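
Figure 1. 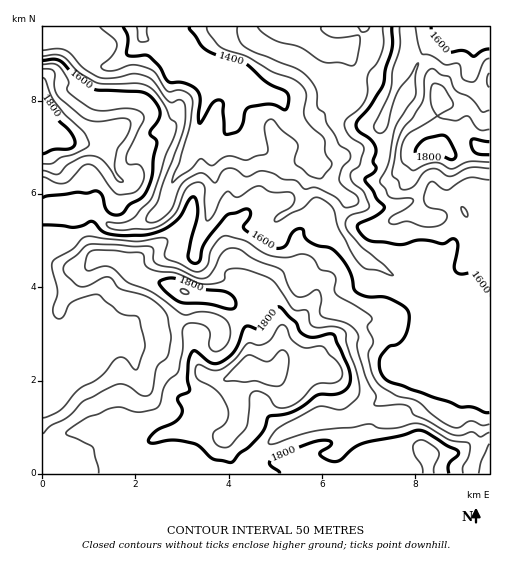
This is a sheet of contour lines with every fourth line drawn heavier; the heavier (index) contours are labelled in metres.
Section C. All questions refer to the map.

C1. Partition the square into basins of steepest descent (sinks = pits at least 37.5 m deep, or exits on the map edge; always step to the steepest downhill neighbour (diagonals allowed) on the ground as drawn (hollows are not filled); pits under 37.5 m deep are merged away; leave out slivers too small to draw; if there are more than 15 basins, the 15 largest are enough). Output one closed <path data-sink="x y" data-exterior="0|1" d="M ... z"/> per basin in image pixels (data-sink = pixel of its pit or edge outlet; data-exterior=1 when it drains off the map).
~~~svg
<path data-sink="142 27" data-exterior="1" d="M244 26l-202 1 0 446 447 1 1-325-15-2-15 7-9 0-12-8 1-14-2-19 2-14-7-16-1-12-4-7-6-5-12-5-4 2-13 36-20-9-15 3-26-3-32-23-45-16-8-8z"/><path data-sink="489 27" data-exterior="1" d="M489 26l-82 1 0 26 18 8 7 10 1 12 7 16-2 14 2 19-1 14 12 8 9 0 15-7 15 1z"/><path data-sink="281 27" data-exterior="1" d="M407 26l-161 0-1 4 5 9 5 5 45 16 32 23 10 0 5 3 26-3 20 9 15-41z"/>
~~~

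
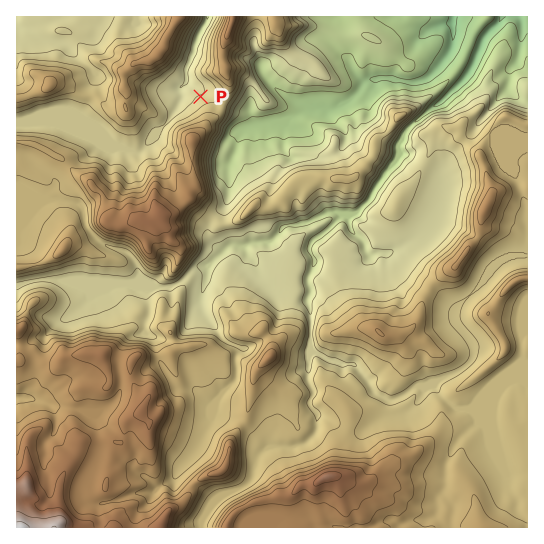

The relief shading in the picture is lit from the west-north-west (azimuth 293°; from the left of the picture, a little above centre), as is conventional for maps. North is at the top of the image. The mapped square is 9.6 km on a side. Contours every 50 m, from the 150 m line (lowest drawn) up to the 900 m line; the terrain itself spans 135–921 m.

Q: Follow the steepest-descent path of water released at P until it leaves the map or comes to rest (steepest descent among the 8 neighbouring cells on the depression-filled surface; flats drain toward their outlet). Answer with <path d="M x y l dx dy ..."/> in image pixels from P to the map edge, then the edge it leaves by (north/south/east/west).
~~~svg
<path d="M201 97l0-2-15-14 0-12 4-7 1-7 3-4 0-5 4-8 0-3 4-8 3-2 2-6 0-2"/>
exit: north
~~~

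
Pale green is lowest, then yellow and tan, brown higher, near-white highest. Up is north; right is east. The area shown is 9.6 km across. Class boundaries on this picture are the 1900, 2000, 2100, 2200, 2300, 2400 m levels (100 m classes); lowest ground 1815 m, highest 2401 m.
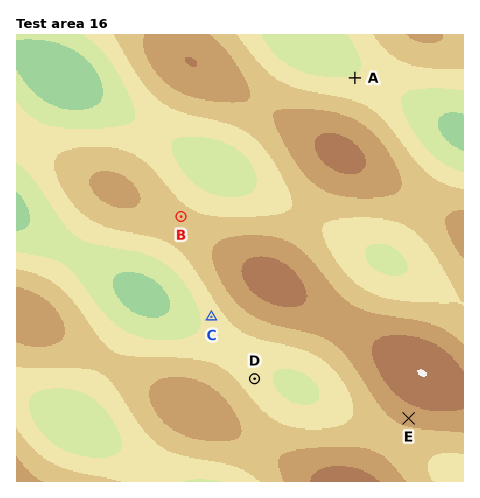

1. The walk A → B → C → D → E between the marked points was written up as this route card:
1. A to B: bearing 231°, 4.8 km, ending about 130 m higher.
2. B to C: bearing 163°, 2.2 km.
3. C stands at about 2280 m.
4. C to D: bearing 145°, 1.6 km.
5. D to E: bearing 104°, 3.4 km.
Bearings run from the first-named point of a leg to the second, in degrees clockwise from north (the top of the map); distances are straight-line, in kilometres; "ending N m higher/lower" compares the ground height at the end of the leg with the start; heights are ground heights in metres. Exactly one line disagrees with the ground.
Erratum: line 3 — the height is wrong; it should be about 2040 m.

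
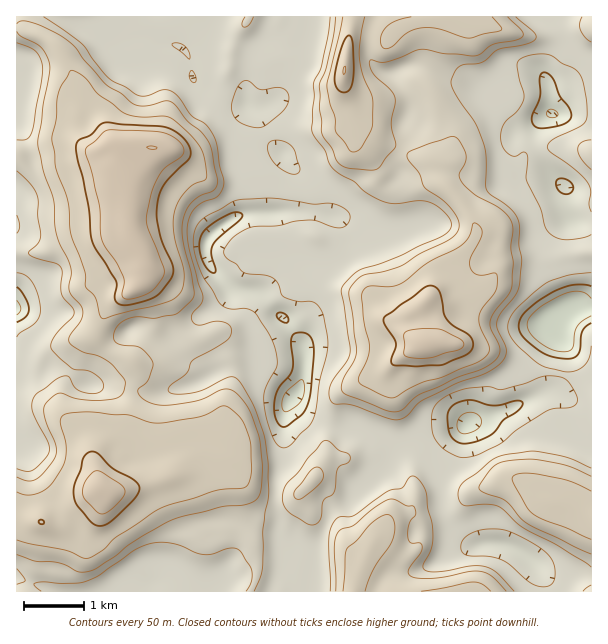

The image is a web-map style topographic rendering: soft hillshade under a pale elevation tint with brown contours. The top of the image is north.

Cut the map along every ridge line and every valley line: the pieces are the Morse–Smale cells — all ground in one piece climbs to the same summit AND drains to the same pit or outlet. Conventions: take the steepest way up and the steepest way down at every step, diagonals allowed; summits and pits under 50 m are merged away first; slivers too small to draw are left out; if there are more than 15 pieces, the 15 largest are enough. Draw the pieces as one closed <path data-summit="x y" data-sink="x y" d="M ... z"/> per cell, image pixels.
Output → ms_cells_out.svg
<path data-summit="152 147" data-sink="294 396" d="M309 16l-286 0-1 7 5 8 21 9 12 11 14 26 5 9 0 45 5 12 6 7 9 1 12-6 56 3 12 4 24 24 6 4 16-2 21-9 9 0 24 18 11 5 7 0 1-15-3-7-29-32-8-27-4-3 19-6 10-10 9-17 10-12z"/><path data-summit="152 147" data-sink="17 308" d="M77 144l-18 0-43 11 0 213 13 5 12 0 7-5 12 0 12 5 17 12 43 1 4-8 0-12-3-6-28-12-8-12 0-7 11-20 24-19 8-8 5-10 0-14-13-24-4-21 2-31 10-33-2-3-27-1-12 6-7 0z"/><path data-summit="152 147" data-sink="218 228" d="M167 148l-26 0-2 2-9 32 0 46 15 30 0 14-3 6 8 4 20 18 6 20 12 17 10 3 18-9 12-1 20-10 24-20 24-13-5-7-7-2-19 12 16-14 16-10 23 0 11-6-9-17-9-7 3-23-21-3 3-9-1-9-7 0-11-5-24-18-9 0-21 9-16 2-6-4-18-19z"/><path data-summit="423 345" data-sink="294 396" d="M437 181l-11 0-28 8 5 24 0 14-2 2-26-1-22-10-16 0 7 10 5 17-8 9-9 6 0 3 19 20 15 9 3 4-33-8-15-8-10 0-15 7 4 9-2 9-14 13 16 23 4 12 0 16-3 15-9 15 4 8 12 9 22 8 6-23 8-10 21-12 18-6 18-17 21-12-2-3 0-14-5-16 15-15 12-27 28-24 6-12-6-17-12-16z"/><path data-summit="101 489" data-sink="153 584" d="M221 456l-21 2-26 17-40 13-20 5-6 0-7-5-27 20-11 12-7 4-39-6-1 60 31 10 7 4 159 0 5-7 0-6-4-7-4-17 0-27 6-5 14 0 6 3 4 7-1 11 7-11-5-14-3-39-8-18z"/><path data-summit="344 71" data-sink="294 396" d="M351 16l-40 0-7 26-2 21-10 12-9 17-10 10-19 6 4 3 8 27 29 32 3 7 0 14 14 1 6-3-4 3 3 20 36 6 22 10 26 1 2-2 0-14-3-22-11-1-11-8-2-12-6-12-15-15-1-6 1-23-12-33 5-39 4-18z"/><path data-summit="101 489" data-sink="17 308" d="M60 368l-12 0-7 5-12 0-13-4 0 149 25 4 6 2 12-1 15-15 26-19-6-30 3-7 8-8 11-6 8-10 4-11 4-27 0-3-4-2-39 0-17-12z"/><path data-summit="423 345" data-sink="555 318" d="M474 244l-3 0-29 25-12 27-15 15 5 16 0 14 3 3 29-1 19 3 32 9 30 15 28 4 3-3 1-21-12-24 0-6 8-6 3-5-18-36-2-13-38 0-7 6-2 5 1-7-4-9z"/><path data-summit="591 516" data-sink="467 423" d="M554 392l-11 0-36 18-22 10-14 1-7 5-22 47 0 33 4 10 13-8 12-16 20-6 13-8 9 0 11 4 24 20 25 4 19 7 0-73-8-2-10-10-6-11-3-18z"/><path data-summit="423 345" data-sink="467 423" d="M452 343l-32 1-19 12-11 13 0 12 7 26 1 15 5 16 4 6 16-8 35-8 13-7 14-1 22-10 36-18 8-1 5-4 6-10-2-4-32-5-15-8-24-10z"/><path data-summit="101 489" data-sink="555 318" d="M231 368l-15 4-21 12-34 8-15 0-14-6-2 6-2 25-4 11-28 27-2 10 4 21 10 7 14-1 52-17 26-17 10-2 15 1 9-14 0-6-10-14 0-16 8-26z"/><path data-summit="344 71" data-sink="555 318" d="M449 16l-97 1-9 64 12 33-1 23 1 6 15 15 6 12 2 12 11 8 9-1 2-15-3-15 12-24-3-15 3-7 0-12-6-15-9-14 16-6 15 1 2-2 6-44z"/><path data-summit="591 516" data-sink="524 554" d="M513 478l-9 0-13 8-20 6-12 16-14 8 6 14 5 6 12 8 36 0 17 8 10 7 9 10 6 23 45 0 1-77-19-9-25-4-6-3-14-13z"/><path data-summit="423 345" data-sink="566 186" d="M537 151l-10 3-8 10-15 6-28 0-18-8-25 2 3 12 4 7 18 17 17 25 1 8-6 10 24 11 4 14 8-8 37-1 1-14 3-8 11-11 12-7-5-10 1-23-5-2-13-13z"/><path data-summit="353 591" data-sink="524 554" d="M444 516l-18 6-8-1 3 6-1 18-7 8-6 3-5 0-22-14-6 0-6 7-12 29-2 13 192 0-2-12-4-10-15-15-21-10-36 0-12-8z"/>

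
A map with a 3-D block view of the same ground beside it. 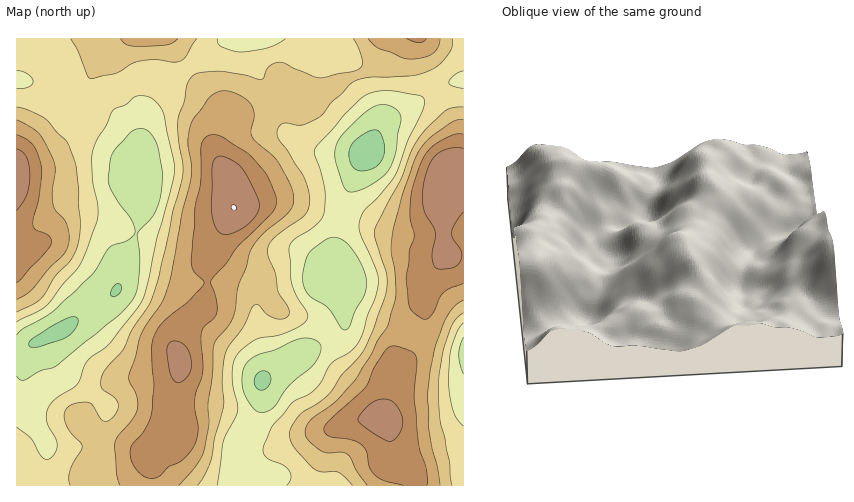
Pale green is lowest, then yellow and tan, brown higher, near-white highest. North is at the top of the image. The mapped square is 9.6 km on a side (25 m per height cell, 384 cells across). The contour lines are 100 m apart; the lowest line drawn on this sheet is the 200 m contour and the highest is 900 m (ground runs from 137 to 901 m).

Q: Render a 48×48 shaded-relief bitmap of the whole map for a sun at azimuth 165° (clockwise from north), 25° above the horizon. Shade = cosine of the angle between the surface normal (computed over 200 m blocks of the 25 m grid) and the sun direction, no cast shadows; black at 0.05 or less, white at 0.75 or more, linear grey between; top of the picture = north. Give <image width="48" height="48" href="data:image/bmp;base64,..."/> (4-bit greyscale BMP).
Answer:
<image width="48" height="48" href="data:image/bmp;base64,Qk32BAAAAAAAAHYAAAAoAAAAMAAAADAAAAABAAQAAAAAAIAEAAATCwAAEwsAABAAAAAAAAAAAAAAABEREQAiIiIAMzMzAERERABVVVUAZmZmAHd3dwCIiIgAmZmZAKqqqgC7u7sAzMzMAN3d3QDu7u4A////AIiHdnd3iau7vNzKiId3d4q7uqq7u6mIiZmHZmd3eJqqvN3KiIiJmJq8upmqqqmImZmHZVZ3d4mZrN3LmImaqqq8yoiJmYd4iYh2ZmZ3dneJq8y6qYeJmqq925iJmYd4iHd3eIh2VVZ5qru7uodniZq83bqZmYiIiGZ5mZmFQ0V4mqq7y5dWZniavMuqqZiId2Z4iJmGQzRniZmry5dDRDNGeaqqmZmYdmd2Znd3VERWeIiau5ZCIyABNGd3iImYd2dlREZ4d2VmeImaqXVCIhAAATRWeImZh2dkMjV5mYdmeaqpmGVEMiIQASNGeJmZh3dlQzV4mYd3iru6iIdlQzMyISNXiJqpmGZmVVVnd3d3iruqmaqXZEREMiNXiZqqmGVWZVVVVWd3iaqqqry5dUMzMhI1eJqrqGVEVEQzNFZneImavN3bmGVDIQAjVom7qYZEMzMiM0VmZniazd3dy6hlMgATRXm7urqGQzMzIzRVVXiszd3e7tuXVCESRnm8zO7KhkRDIiI0RXm83MzN7+yodkIjV4m83f/+ynZTIQAjRXm8zLu7zcuYd1M0aJms3///7KhkIQASNWiaq6qqqZh3d1MjV5qr3///7bqHQgASRWeImqqYd1VWd1MjRomrzt3u7cqpdCIjRnd4mqqYdlVWd2QzRnmrzd3d3cu6l1MjVniJmqqZh3d3d3ZUVnis3czd7ty7qXQzVnmaq6qYiZmId3d2VnibzLvO7ty7qYVDRnmqu6mHiaqZiIiHdmeKu5q87ty7uoZDRWeau7qYiau6mZmHdmZ4mYiavMu6updTRWeKvNy6qrzLqpmHZmZnd4d4iqu7updUNGeKze7dzMzMuph2Zmd3iJh2aJq6qYZDNFZ5ve//7t3MqYZVVniImbqGZ4mpiHUzNFZ4rN7u7ty6l2VEVniZqruoZ4mYdmUyI0ZniavMzMuphlQzRGiZq7upiJmHd3ZTIjVmd3iZqqmZhkMiM1eJqruqmJmHeIhkIjRWd3d4iIiZhkMhEjWJmqqqmImIiZmGMzRWZ3Z3d3iIhkMgABRomZmZmYmZmaqXVEVWZmZmZmeIdkIRAAJHiHiIiImZmZmHZVVVVVVVZmeIh2QyEAEkZlZ3d4mqqZmHdmZURERVVniZmZdkMQABNDRmZ5mrupmYdmZURFVVZ5qru7qHUgAAEjNWZ5q7u6qYdlVVZ3d3iau83dyoYxAAATNGeJq7u7uoZVRWeJmZq7zM3dy5dTEAASNGeJmqq7uoZURWeJmZqrzMzdzKh1QyESRWeImaqqqpZUVWd3eImZq7zd3MuoZUITRmd4iaqqqYdlVVVVZ4iIiavN7tzLllQ1Vnd3iqqqqYh2VERFZnd3Z4ms3u3cuXZYiHZniru7qpmGVENEZ3dlVWeKvN3czKmJmHZ3irzMu7qXZENEVmZlVUVnmrzd3dupiHd4mavN3cy5dURERERVZlVWiqvN7ty5iHiIiZm93t3LmGVEMzRXiId4m7u83cupiIiJmYis3u3LqXZUNERXiZmIm7u83cug=="/>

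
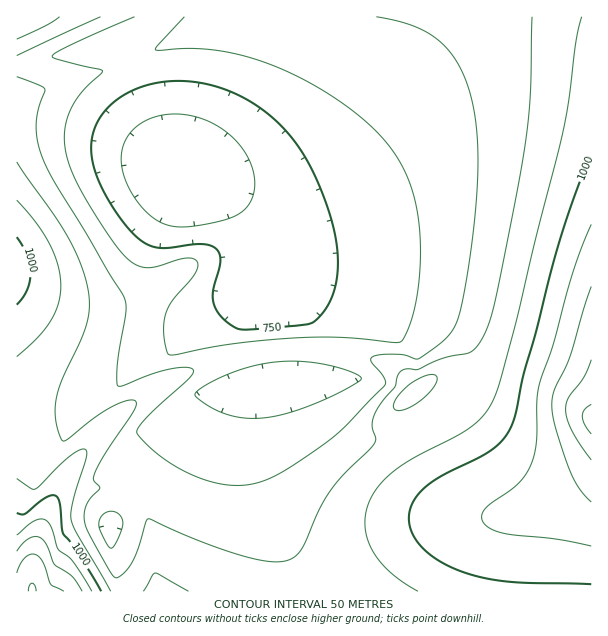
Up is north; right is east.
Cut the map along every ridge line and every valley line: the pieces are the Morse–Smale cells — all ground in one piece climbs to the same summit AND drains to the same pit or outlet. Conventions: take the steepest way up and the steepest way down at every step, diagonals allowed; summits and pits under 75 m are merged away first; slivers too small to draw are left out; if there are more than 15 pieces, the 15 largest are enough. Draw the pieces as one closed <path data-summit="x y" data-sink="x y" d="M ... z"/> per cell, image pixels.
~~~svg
<path data-summit="591 420" data-sink="182 174" d="M591 16l-435 0-19 12-45 18-54 15-22 4 1 55 30 1 48 11 33 12 30 14 23 16-5 18-14 32-11 31 0 15 3 11 6 10 8 9 20 8 16 0 21-7 11-7 14-16 6-12 4-20 2 23 15 51 3 52-17 2-9 4-4 33 0 29 3 24 13 45 17 33 23 33 6 17 280-1z"/><path data-summit="32 591" data-sink="182 174" d="M260 246l-2 18-12 26-14 18-22 20-79 46-48 40-67 5 1 173 295-1-6-16-23-33-17-33-13-45-3-24 0-29 4-33 9-4 17-2-3-52-15-51z"/><path data-summit="17 270" data-sink="182 174" d="M32 120l-16 0 1 298 45-2 24-4 45-38 79-46 22-20 20-29-1-3-5 8-21 17-21 7-16 0-20-8-8-9-6-10-3-11 0-15 11-31 14-32 5-18-23-16-45-20-41-12z"/><path data-summit="17 17" data-sink="182 174" d="M155 16l-138 0-1 47 8 1 14-3 54-15 45-18 15-8z"/>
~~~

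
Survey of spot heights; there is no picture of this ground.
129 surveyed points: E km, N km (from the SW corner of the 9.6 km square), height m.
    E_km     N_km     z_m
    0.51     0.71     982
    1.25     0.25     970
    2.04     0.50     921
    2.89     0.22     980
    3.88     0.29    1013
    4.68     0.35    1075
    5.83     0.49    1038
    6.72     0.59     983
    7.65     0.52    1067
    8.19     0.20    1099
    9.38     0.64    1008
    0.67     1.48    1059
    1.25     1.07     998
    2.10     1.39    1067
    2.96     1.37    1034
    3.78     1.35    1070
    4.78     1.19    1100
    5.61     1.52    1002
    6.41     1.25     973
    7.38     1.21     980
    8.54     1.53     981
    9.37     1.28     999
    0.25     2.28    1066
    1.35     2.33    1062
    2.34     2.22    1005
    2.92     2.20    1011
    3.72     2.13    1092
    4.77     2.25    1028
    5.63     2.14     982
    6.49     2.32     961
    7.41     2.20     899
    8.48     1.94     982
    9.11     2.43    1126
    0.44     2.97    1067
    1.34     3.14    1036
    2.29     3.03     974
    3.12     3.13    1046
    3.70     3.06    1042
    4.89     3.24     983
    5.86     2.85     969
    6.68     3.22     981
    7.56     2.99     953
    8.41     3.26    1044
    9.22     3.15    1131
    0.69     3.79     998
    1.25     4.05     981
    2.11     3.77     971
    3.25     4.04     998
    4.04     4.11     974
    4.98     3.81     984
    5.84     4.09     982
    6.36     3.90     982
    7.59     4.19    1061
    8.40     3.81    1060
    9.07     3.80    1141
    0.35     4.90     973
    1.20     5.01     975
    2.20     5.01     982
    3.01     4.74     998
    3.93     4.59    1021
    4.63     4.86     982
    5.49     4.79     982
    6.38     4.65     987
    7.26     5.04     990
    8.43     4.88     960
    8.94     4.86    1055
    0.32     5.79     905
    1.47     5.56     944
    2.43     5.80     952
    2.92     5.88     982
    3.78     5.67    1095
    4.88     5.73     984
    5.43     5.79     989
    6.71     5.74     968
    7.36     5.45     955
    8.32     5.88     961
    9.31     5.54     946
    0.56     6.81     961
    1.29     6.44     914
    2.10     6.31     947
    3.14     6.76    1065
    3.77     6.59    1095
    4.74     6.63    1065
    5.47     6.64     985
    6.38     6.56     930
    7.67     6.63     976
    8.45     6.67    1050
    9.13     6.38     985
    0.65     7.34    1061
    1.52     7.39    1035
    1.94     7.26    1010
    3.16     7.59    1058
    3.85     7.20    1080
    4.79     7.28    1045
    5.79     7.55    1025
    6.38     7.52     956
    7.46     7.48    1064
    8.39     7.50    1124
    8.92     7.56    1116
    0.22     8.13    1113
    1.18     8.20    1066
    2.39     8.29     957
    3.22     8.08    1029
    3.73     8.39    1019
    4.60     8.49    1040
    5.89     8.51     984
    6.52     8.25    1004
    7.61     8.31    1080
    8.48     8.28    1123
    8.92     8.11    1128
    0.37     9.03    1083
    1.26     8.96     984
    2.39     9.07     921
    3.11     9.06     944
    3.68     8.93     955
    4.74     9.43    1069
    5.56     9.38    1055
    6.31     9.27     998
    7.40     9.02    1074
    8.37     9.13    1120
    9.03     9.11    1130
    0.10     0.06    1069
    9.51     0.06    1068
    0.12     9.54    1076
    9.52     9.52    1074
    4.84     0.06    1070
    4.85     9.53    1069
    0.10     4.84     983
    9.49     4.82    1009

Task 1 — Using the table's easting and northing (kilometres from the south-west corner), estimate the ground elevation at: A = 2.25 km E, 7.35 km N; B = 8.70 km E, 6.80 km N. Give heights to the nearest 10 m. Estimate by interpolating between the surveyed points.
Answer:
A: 1020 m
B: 1060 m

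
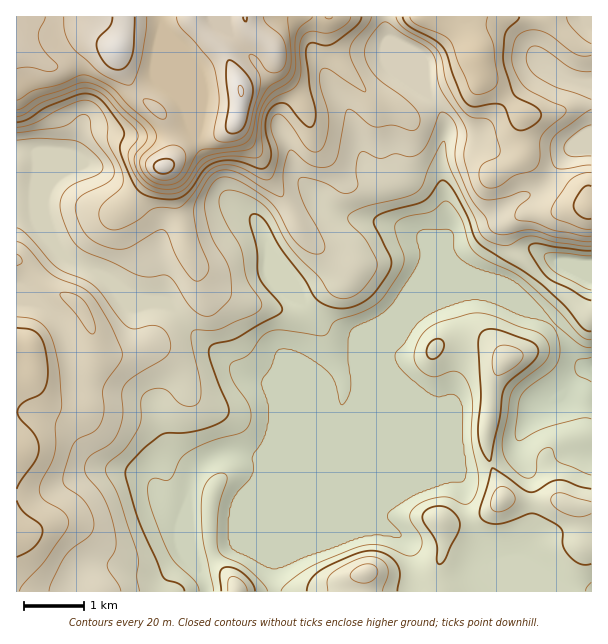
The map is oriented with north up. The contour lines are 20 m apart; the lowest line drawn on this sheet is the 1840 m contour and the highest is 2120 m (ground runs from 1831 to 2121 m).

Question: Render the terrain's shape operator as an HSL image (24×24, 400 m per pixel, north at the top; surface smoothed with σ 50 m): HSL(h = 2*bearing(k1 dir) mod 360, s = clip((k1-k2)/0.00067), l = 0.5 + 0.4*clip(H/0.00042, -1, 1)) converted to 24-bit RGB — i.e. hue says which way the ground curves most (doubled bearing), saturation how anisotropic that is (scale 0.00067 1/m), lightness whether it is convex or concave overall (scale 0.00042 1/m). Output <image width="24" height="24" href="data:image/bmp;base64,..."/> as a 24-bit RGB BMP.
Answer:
<image width="24" height="24" href="data:image/bmp;base64,Qk32BgAAAAAAADYAAAAoAAAAGAAAABgAAAABABgAAAAAAMAGAAATCwAAEwsAAAAAAAAAAAAAnJhaX4ZbWoSGh6R3n3hoX3eKbL+piBSxLv/Ky/a1RBK2TWLFh3LUxnPn6499Q7jMP0Wep5txbIiIeHWCf3+AgH9/hWZvvok7nY+AeZFrWXZpfZhcc6h8c6ajhUF/fTaRMP8fiRgUg15cSIdFH40YE7Ei46qR6lHheB2hzoZiZYtyb3N7gYFwgmpwilGbuqeYjIOprX25aXWuea2fdaSFflyGe1GFa0Kxueoid3aBgH9/f4B/f4B/ZIZXaYochjobgytgwN12Um+5nEJVa5BOZYNwbYFJo8BPXpxdeW6Ym3+hjpeKjot5cESAkWV1QEqt57wzZXiDf4B/gIB/gIB/gIB/f3+AVYOaKMrvsN3gcx3E8lPol9LfISTXiKDTha3doaNTTYREaJVWl45mlFRVak15lJt1OYGd3oiVPn+gfn+Af4B/gIB/gIB/gIB/f4B/X4dWcJEreCtmVcYvruV6RR+PnslxcopfqI6bepCahF1VkWtCiJBQVnx7m5tjRoJBdp00qEFCdoCBf4B/f4B/gIB/gIB/f3+Af3+Af4B/SyyCyf9nJpF6pE6pjK1JgnJInYd+omKFmVaajKCef36dWWGclWCBnG1tXJNuY7BoT4aQf4B/f4B/f4B/gH9/f3+Af3+AgH9/JRyF//bCIW99SJ+WuHq5n4G4j3tYhZ5dbHSjnZuOeX6UakqPjXaYjZqkf6W6g5ewV0uWgIB/gIB/goJ7f4CAf3+AgH9/gIB8Iyl2//KbOFi6PXhuYn9Or6VPnnGRZLh4Yk2GsZNZgl9UWGR0ZZBvh7J8ap6IhlNae1iDgH9/gH9/lpVsenuBgH9/iklarak/MVB56+pez1gkNWtASY1cZ7d2k7RjVbu4a0COrp2BgGyseHCiaqeUdLNufz1XlX1WVJCJgXZwimBXVq9Ze3qBcWWKpkPOv8aSO3OiXIyx7brXc3HZNsjDjlgjlr7WlTGxjUmSjMh8RGK1p3ywiISimy5JlHNKjKdZZ1xKgYJRbah0SqlecYF7doKCK46q2Ka3Xkm4Wsixg8KgzYXMvgS4/hYjom4zjiRVZ8Nrd9KXaTN7j5NZoTtivVN6g46tk3qzYYnRYorJs0VytlMqO5UmPY9WUItsU6culFq1bLpsjVIzgCsfiApKrvLTiFZYaN7mlubgpyN2iERejoZba0d/psN9cp2LbsSjhzeqhUl4rEWPxKbBspa4QJyHUoaAfYB8cYhUi3hJg0ZKrwU3rP/uKtnncuW/K6l2eSkTfzElg6JUd5yTYkeXktGEeqWunYpkWkB8hyJbZMVcdaqNuJiqoIfCKmepfn+AjVRolSQj1g7fov/MZzgBZD0A0W1JgCNtqUqBpYaecat1WoRzR6y4hs9zcmaDnXCIYxF709tbcdavcJqgkKiEkGl2dUGJgYB0hB2fzm91he4zUQcAxREL1o1KolU/akOPhJKhlpOqr4edi2GPULYqfr1NYWd/hD5VXBZnrPyjaU+am3hBk3EngVUkdWc3PJtCOxlio+dow27ZcWD9lInnsqvVY5pfQHmfgrK6gnS22ymLrwAItf8EArMAQytScxs/O/JRTN1LcDFYsIRvlHC+oHvGi6bAKEGhUR6h4uKKLqJFPYVDVXOkxbCcX3+nboV3TYk+USEemgBs0ND74tb14TK7FBEiMps+jv+KTxZxt6lKT8FyYmOIkXmAs4tyMRKQRLPWqNWy1l3TYcB9DsmycMyfg3kcg4A1gDE0K0jEJf/Yw+wP8plJ+yb/54T/X/+lPv7sWQCMrt2QYI6Zf0mDhIFevaJiDk2WZdlQk4JOqIJR1NNwOF8uXnoqNNpXMsCUOZqthDF5iTgWVfAUWdxMPj6Fy1/X//jMAgcxVSirptuOaUOZpUmYaYmikMWkaSCqspUNUJA4r6du0ZGEqFvOKaKb3IDHtFIuIlAcIUVIe++cfevCpUSJYmSEWDuD/+3MRQCFAOVfbcNifyKAccqTebrLtka3mQSa0bR+cMRwJfOUbq66kla8q0nVjl+uv5rhhDj/XIbjZ+1jNIp7gHt8clGBOMWC7vp6/xzCUv+wUBmFScm7Y9GNgDlVhWBpWBaarsF4ut6cR7+ga0Ndgj86lm8yd4ebhm6Jj0Kpf6nC1sywL1CMg214lzNwaOmHlRVEg+uF+o8+URBfcdwpd3xCVk59bBITJIEMfOKJ1s+ThUVdXDtamUlmitHThnd2cGyGZ4WYXpJg1apjNz2jjiexfOCTkzuTjuBZRNEt/wRyJCTn347RQ6nSQACDvYf9fP3nV6JzuY5SzzunNkTJaNekUY54"/>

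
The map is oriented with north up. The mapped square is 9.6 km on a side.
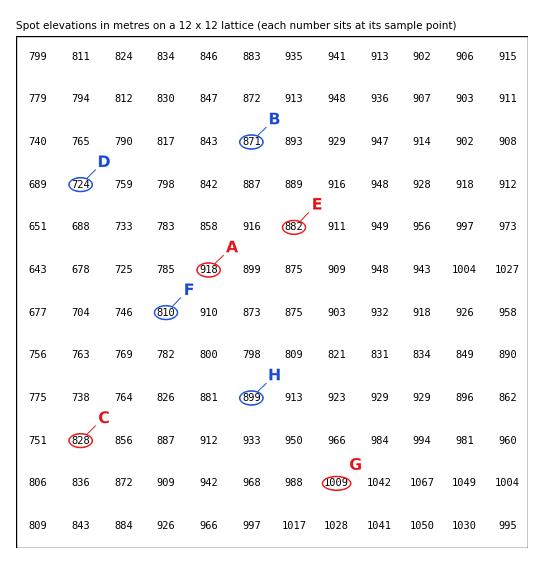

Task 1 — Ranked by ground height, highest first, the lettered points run A B C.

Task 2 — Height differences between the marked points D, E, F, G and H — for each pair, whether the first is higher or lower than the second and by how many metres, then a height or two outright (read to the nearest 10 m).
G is higher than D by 290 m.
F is lower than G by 200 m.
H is higher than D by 180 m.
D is lower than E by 160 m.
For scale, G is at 1010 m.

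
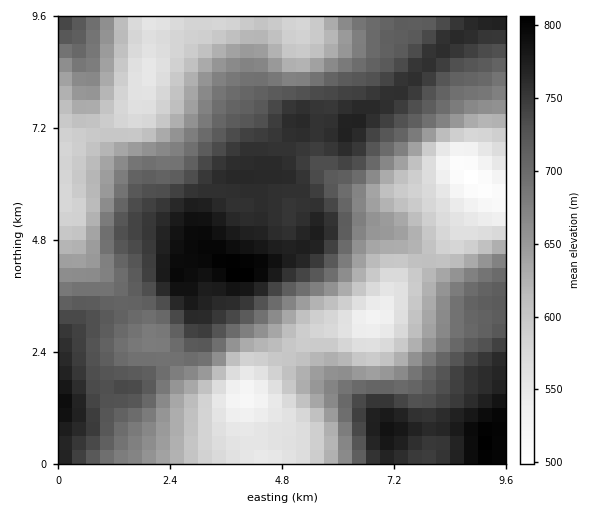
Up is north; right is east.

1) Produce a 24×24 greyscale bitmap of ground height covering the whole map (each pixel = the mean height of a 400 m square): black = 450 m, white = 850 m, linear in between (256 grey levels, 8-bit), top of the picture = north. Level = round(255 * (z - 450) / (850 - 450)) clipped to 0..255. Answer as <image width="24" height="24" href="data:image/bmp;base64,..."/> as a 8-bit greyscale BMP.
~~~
<image width="24" height="24" href="data:image/bmp;base64,Qk12BgAAAAAAADYEAAAoAAAAGAAAABgAAAABAAgAAAAAAEACAAATCwAAEwsAAAABAAAAAAAAAAAAAAEBAQACAgIAAwMDAAQEBAAFBQUABgYGAAcHBwAICAgACQkJAAoKCgALCwsADAwMAA0NDQAODg4ADw8PABAQEAAREREAEhISABMTEwAUFBQAFRUVABYWFgAXFxcAGBgYABkZGQAaGhoAGxsbABwcHAAdHR0AHh4eAB8fHwAgICAAISEhACIiIgAjIyMAJCQkACUlJQAmJiYAJycnACgoKAApKSkAKioqACsrKwAsLCwALS0tAC4uLgAvLy8AMDAwADExMQAyMjIAMzMzADQ0NAA1NTUANjY2ADc3NwA4ODgAOTk5ADo6OgA7OzsAPDw8AD09PQA+Pj4APz8/AEBAQABBQUEAQkJCAENDQwBEREQARUVFAEZGRgBHR0cASEhIAElJSQBKSkoAS0tLAExMTABNTU0ATk5OAE9PTwBQUFAAUVFRAFJSUgBTU1MAVFRUAFVVVQBWVlYAV1dXAFhYWABZWVkAWlpaAFtbWwBcXFwAXV1dAF5eXgBfX18AYGBgAGFhYQBiYmIAY2NjAGRkZABlZWUAZmZmAGdnZwBoaGgAaWlpAGpqagBra2sAbGxsAG1tbQBubm4Ab29vAHBwcABxcXEAcnJyAHNzcwB0dHQAdXV1AHZ2dgB3d3cAeHh4AHl5eQB6enoAe3t7AHx8fAB9fX0Afn5+AH9/fwCAgIAAgYGBAIKCggCDg4MAhISEAIWFhQCGhoYAh4eHAIiIiACJiYkAioqKAIuLiwCMjIwAjY2NAI6OjgCPj48AkJCQAJGRkQCSkpIAk5OTAJSUlACVlZUAlpaWAJeXlwCYmJgAmZmZAJqamgCbm5sAnJycAJ2dnQCenp4An5+fAKCgoAChoaEAoqKiAKOjowCkpKQApaWlAKampgCnp6cAqKioAKmpqQCqqqoAq6urAKysrACtra0Arq6uAK+vrwCwsLAAsbGxALKysgCzs7MAtLS0ALW1tQC2trYAt7e3ALi4uAC5ubkAurq6ALu7uwC8vLwAvb29AL6+vgC/v78AwMDAAMHBwQDCwsIAw8PDAMTExADFxcUAxsbGAMfHxwDIyMgAycnJAMrKygDLy8sAzMzMAM3NzQDOzs4Az8/PANDQ0ADR0dEA0tLSANPT0wDU1NQA1dXVANbW1gDX19cA2NjYANnZ2QDa2toA29vbANzc3ADd3d0A3t7eAN/f3wDg4OAA4eHhAOLi4gDj4+MA5OTkAOXl5QDm5uYA5+fnAOjo6ADp6ekA6urqAOvr6wDs7OwA7e3tAO7u7gDv7+8A8PDwAPHx8QDy8vIA8/PzAPT09AD19fUA9vb2APf39wD4+PgA+fn5APr6+gD7+/sA/Pz8AP39/QD+/v4A////AMi1oZOJe21bT0ZBQkdSbI+3zMW+wM7f4MvArpqOf29bTENDR0lQapXB1dDGxdDg4NXFsaKYhHBdRzk6QUdYd6HG0szEx8/Z3tfBsrKrkHVhRTAvPlVwiKO5vbOwt7/J0867sbOvnYh5XT05TWV5iJCQkZajsb3Eyse4q6Gdm5qZhF5SXGJsdG5iZnmRo7O/x8O2qJuUlKKxo4V1bGBaWU5FS154jqKst7y2raKamrHEu6qXgmtZUEI2OVFvh5ujqautqKSkr8jPx8O1noZwY1I/OUxqhZynqpOWl6GuxtnU0tnTwKubi3NaRktmfpOgp4GBjKK0zt3b3+Ti2Mq9qIpsWFdlbXmJlnB2k664y9rd39vX0s7NvJh6cG9pWldjdF5plbO9ydbc2M/Mx8TNx6SGgHhnU0hHS1NeiKy7w8/UzsXGxcHGwKKHeGxbTEA3MFNifZ+ztr/GxcTFxMPBspuCaVxTRTAkJVVleZWlo6i5xcjIyMa7raqZe2ZTOSMiMlVhcoOPkpapusPFxcK7usCymYJgOikxRFZcYmRndoeaq7i+wMXDxMu/rp6EZFFOVWFnXVJOW3KLn6quusfFw8vJv7KklIF0c258a1BGUWiDmKKnsLq9vMDExsGzo5eQjHqLeFVCSmJ7j5idmpSapq6yusTAr6OhmYyYf1xER1hrfYeLf2xwgpOgqbXDwLWvqKWghGRMTVVbZnF2a1tba4GZpqq2xcW+ubWkiWRIRlFVVFliX1VWbYqcpKmptsTJyg=="/>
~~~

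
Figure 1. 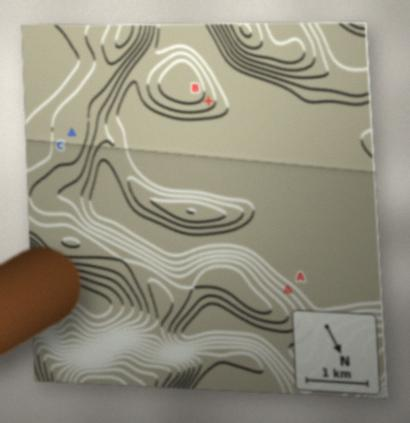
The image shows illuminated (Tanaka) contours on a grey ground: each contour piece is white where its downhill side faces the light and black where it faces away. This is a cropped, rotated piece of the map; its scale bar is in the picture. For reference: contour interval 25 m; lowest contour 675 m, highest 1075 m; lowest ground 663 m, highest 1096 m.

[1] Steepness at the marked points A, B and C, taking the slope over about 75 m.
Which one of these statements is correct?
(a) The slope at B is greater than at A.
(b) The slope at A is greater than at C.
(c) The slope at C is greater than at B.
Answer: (b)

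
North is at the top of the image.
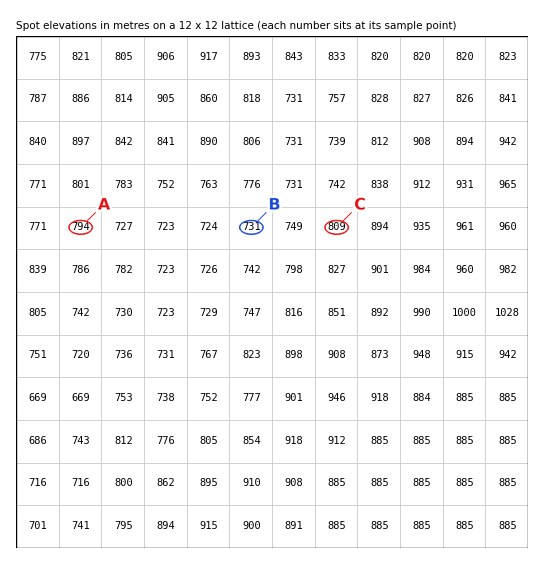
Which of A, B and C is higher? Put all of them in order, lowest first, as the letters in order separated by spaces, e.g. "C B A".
B A C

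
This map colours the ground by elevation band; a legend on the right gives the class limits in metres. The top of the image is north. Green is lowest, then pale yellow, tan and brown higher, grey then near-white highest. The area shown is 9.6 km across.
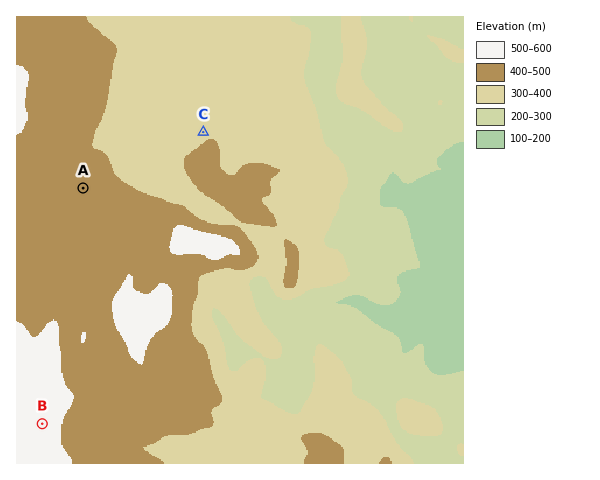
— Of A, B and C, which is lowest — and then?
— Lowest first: C A B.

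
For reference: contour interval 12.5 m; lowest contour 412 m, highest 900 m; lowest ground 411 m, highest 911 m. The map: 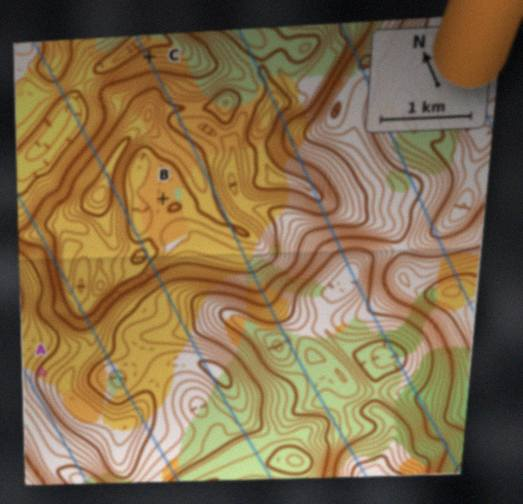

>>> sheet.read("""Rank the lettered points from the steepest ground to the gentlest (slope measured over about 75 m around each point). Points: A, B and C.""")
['C', 'A', 'B']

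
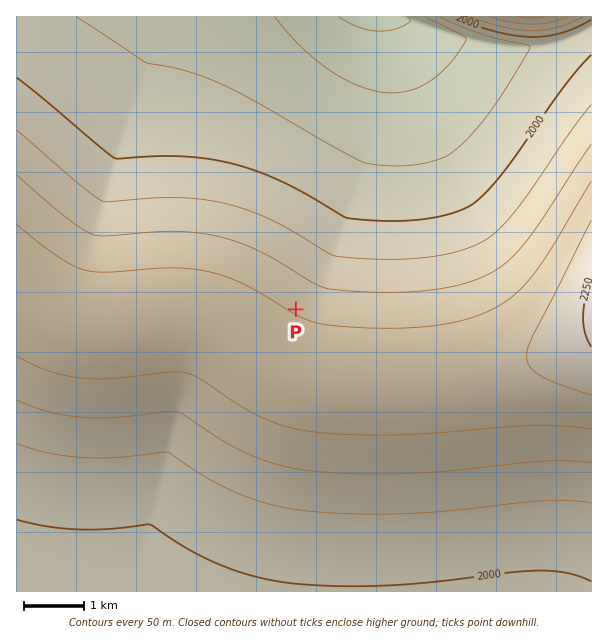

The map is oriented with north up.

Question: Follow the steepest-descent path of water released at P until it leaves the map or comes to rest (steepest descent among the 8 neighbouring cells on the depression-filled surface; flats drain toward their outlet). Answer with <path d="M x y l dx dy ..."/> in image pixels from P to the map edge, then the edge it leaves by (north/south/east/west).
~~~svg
<path d="M296 309l27-27 0-3 6-12 0-3 1-1 0-3 2-2 0-3 1-1 0-3 2-2 0-3 1-1 0-3 2-2 0-3 1-1 3-12 3-5 0-3 2-1 0-3 1-2 0-3 2-1 0-3 1-2 0-3 2-1 0-3 1-2 0-3 3-6 0-4 2-2 0-3 3-6 0-4 1-2 0-4 2-2 0-4 1-2 0-133"/>
exit: north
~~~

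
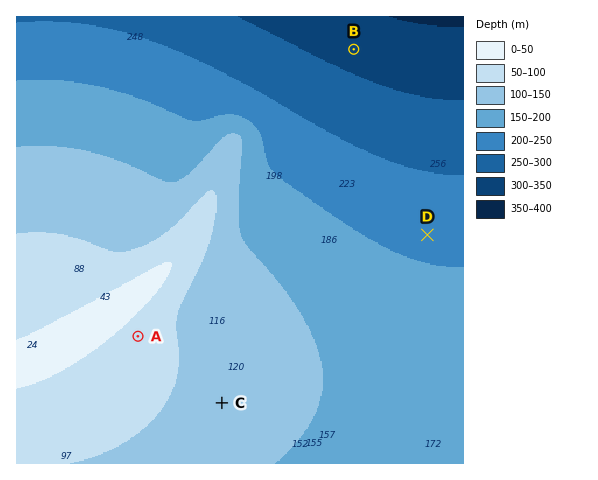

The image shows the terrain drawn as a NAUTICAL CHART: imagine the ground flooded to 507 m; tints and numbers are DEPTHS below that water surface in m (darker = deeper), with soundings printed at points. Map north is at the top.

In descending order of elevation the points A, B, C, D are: A C D B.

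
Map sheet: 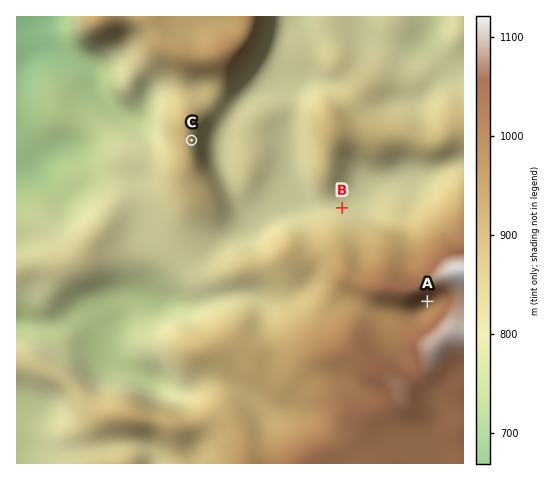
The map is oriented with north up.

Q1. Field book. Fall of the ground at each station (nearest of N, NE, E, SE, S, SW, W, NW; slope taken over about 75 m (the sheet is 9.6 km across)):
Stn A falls S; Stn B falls N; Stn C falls E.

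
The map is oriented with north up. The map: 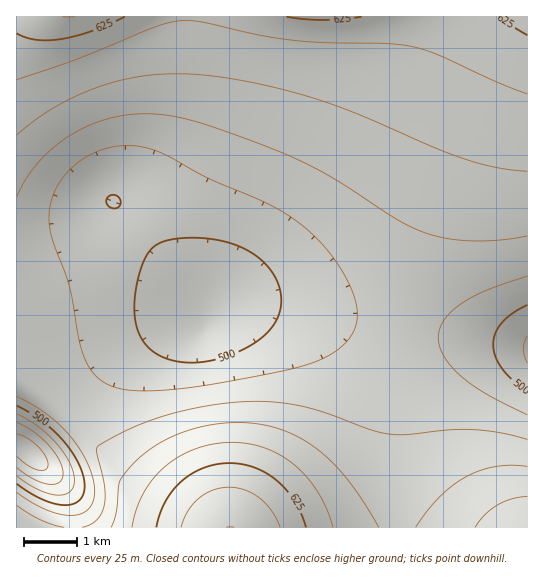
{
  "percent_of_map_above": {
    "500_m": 92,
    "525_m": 74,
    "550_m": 48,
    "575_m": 28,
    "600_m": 12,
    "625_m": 4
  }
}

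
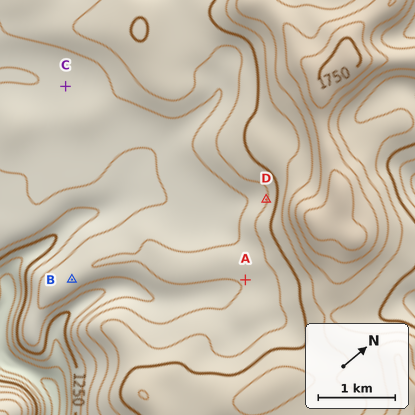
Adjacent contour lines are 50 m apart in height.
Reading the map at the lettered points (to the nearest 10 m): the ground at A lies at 1410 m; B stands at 1390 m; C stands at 1360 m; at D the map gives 1440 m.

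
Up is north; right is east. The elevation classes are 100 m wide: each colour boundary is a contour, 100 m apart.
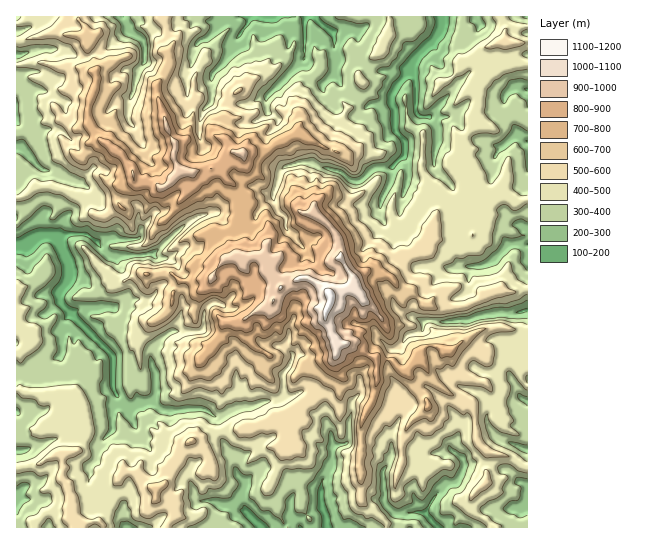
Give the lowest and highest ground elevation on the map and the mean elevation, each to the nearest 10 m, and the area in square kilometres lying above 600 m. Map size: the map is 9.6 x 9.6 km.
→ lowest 180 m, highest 1140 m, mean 490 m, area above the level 22.2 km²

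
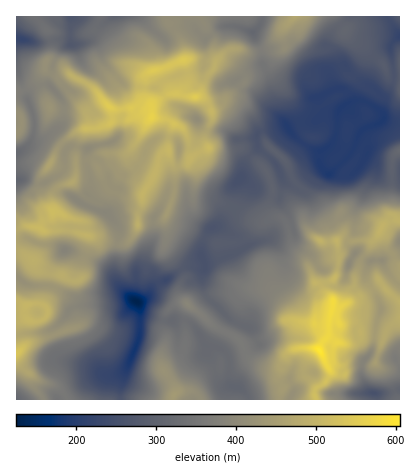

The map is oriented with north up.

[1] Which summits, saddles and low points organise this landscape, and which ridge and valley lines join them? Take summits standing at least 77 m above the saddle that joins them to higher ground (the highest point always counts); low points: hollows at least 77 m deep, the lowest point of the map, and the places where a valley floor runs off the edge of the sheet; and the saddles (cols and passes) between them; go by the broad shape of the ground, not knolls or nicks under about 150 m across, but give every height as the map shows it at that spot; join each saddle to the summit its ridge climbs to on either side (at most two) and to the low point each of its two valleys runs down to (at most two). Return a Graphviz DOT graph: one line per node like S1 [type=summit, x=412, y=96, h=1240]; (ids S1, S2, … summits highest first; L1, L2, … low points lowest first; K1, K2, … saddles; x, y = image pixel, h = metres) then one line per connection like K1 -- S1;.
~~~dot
graph terrain {
  S1 [type=summit, x=320, y=350, h=605];
  S2 [type=summit, x=152, y=118, h=565];
  S3 [type=summit, x=16, y=354, h=538];
  S4 [type=summit, x=52, y=212, h=518];
  S5 [type=summit, x=294, y=16, h=470];
  S6 [type=summit, x=174, y=396, h=441];
  L1 [type=low, x=138, y=302, h=125];
  L2 [type=low, x=328, y=174, h=189];
  L3 [type=low, x=22, y=40, h=222];
  L4 [type=low, x=374, y=394, h=254];
  K1 [type=saddle, x=320, y=386, h=516];
  K2 [type=saddle, x=372, y=288, h=454];
  K3 [type=saddle, x=52, y=286, h=429];
  K4 [type=saddle, x=56, y=334, h=427];
  K5 [type=saddle, x=78, y=146, h=420];
  K6 [type=saddle, x=64, y=168, h=418];
  K7 [type=saddle, x=174, y=28, h=409];
  K8 [type=saddle, x=242, y=76, h=390];
  K9 [type=saddle, x=260, y=50, h=372];
  K10 [type=saddle, x=186, y=320, h=332];
  K11 [type=saddle, x=392, y=178, h=296];
  K12 [type=saddle, x=234, y=208, h=291];
  K1 -- S1;
  K1 -- L1;
  K1 -- L4;
  K2 -- S1;
  K2 -- L1;
  K2 -- L4;
  K3 -- S3;
  K3 -- S4;
  K3 -- L1;
  K4 -- S2;
  K4 -- S3;
  K4 -- L1;
  K5 -- S2;
  K5 -- S4;
  K5 -- L1;
  K6 -- S2;
  K6 -- S4;
  K6 -- L1;
  K6 -- L3;
  K7 -- S2;
  K7 -- L1;
  K7 -- L3;
  K8 -- S2;
  K8 -- L1;
  K8 -- L2;
  K9 -- S2;
  K9 -- S5;
  K9 -- L1;
  K9 -- L2;
  K10 -- S1;
  K10 -- S6;
  K10 -- L1;
  K11 -- S1;
  K11 -- L1;
  K11 -- L2;
  K12 -- S1;
  K12 -- S2;
  K12 -- L1;
  K12 -- L2;
}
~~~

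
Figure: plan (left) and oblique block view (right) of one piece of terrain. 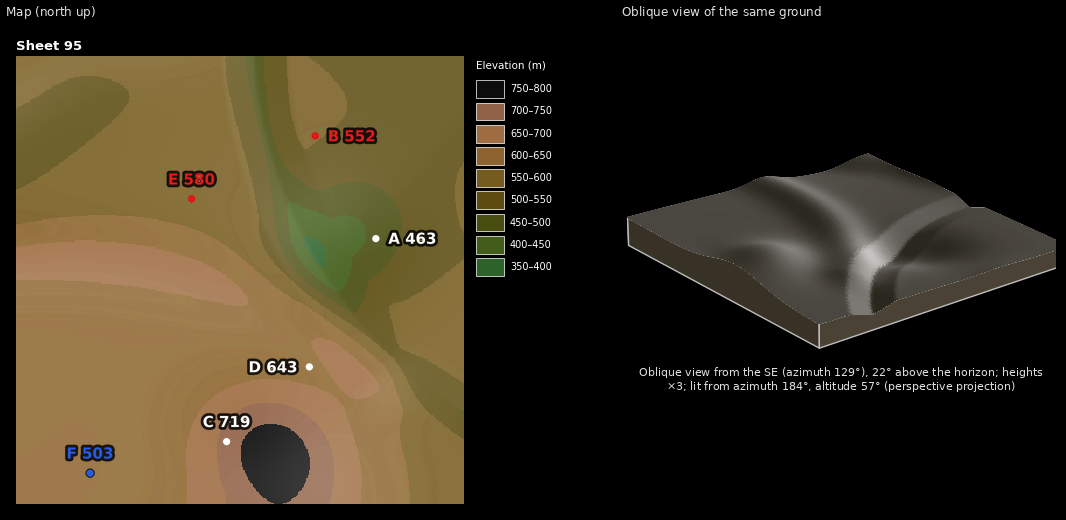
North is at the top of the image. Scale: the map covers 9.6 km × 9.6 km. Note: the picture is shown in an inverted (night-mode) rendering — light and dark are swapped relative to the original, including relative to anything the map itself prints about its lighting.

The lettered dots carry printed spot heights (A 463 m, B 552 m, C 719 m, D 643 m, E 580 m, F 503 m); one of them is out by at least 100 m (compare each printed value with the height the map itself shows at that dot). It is F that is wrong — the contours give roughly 628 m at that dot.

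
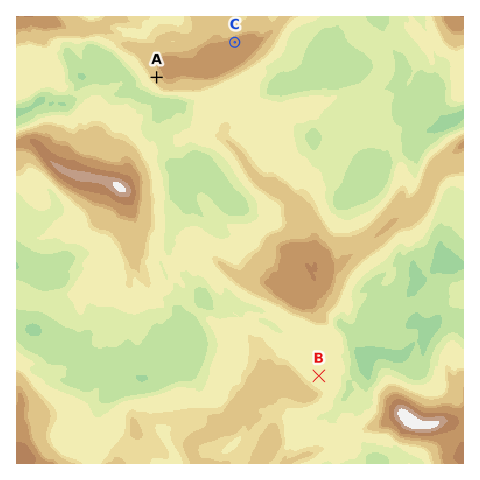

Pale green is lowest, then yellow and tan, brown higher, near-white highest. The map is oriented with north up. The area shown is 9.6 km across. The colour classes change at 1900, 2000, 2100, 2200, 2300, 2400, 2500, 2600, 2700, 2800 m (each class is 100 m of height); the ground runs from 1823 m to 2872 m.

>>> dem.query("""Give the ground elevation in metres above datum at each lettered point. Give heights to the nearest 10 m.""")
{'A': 2350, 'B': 2170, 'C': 2530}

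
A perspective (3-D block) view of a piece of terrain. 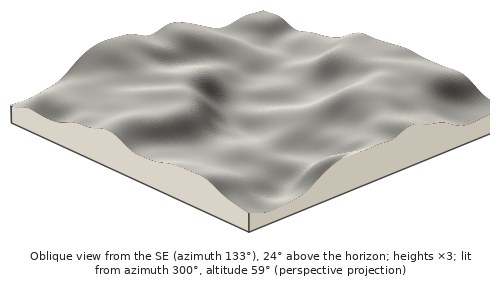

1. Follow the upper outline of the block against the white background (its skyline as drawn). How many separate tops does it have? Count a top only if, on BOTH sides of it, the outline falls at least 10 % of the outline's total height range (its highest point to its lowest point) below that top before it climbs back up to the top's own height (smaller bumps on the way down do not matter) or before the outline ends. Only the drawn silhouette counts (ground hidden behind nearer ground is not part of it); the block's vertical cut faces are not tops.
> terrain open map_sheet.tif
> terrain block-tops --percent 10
1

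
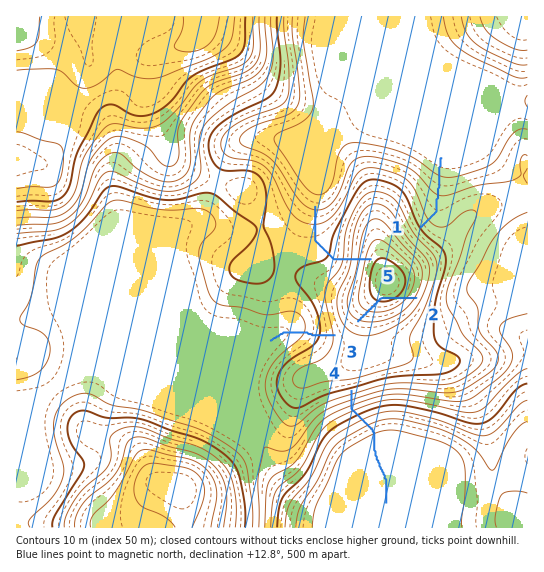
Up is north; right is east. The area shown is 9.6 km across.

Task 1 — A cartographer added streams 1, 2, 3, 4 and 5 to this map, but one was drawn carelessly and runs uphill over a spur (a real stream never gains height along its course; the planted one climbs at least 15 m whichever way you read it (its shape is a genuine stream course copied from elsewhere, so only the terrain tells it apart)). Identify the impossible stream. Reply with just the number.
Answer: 2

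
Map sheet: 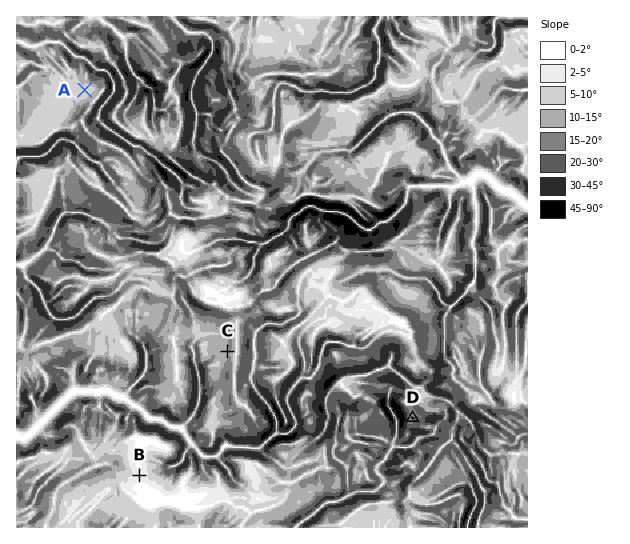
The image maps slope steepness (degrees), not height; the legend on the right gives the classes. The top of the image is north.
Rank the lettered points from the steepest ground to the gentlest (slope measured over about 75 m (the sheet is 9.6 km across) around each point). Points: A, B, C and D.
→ D C A B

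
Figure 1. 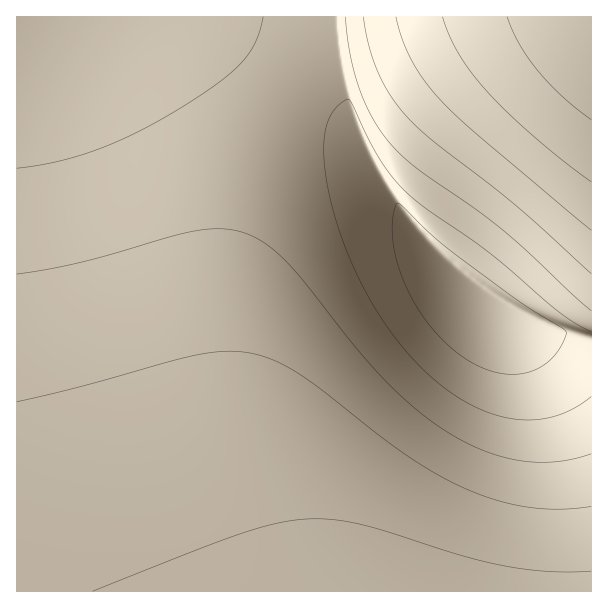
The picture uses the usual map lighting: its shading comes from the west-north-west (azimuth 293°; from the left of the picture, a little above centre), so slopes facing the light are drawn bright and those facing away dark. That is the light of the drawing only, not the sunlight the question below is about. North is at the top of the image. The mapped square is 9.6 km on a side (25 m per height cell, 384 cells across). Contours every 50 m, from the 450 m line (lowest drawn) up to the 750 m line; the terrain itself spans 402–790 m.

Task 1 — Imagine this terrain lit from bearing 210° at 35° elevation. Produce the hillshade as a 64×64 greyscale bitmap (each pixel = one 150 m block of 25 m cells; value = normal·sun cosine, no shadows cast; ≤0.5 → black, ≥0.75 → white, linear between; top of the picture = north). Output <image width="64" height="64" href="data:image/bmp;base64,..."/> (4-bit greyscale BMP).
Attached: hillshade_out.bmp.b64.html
<image width="64" height="64" href="data:image/bmp;base64,Qk12CAAAAAAAAHYAAAAoAAAAQAAAAEAAAAABAAQAAAAAAAAIAAATCwAAEwsAABAAAAAAAAAAAAAAABEREQAiIiIAMzMzAERERABVVVUAZmZmAHd3dwCIiIgAmZmZAKqqqgC7u7sAzMzMAN3d3QDu7u4A////AEREREREREREREREREREREREREREREREMzMzMzMzMzMzREREREREREREREREREREREREREREREMzMzMzMzMzMzNEREREREREREREREREREREREREREREMzMzMzMzMzMzM0RERERERERERERERERERERERERERDMzMzMzMzMzMzMzRERERERERERERERERERERERERERDMzMzMzMyIiIiIzNERERERERERERERERERERERERERDMzMzMzIiIiIiIiI0RERERERERERERERERERERERERDMzMzMyIiIiIiIiIiRERERERERERERERERERERERERDMzMzMyIiIiIiIiIiJERERERERERERERERERERERERDMzMzMiIiIiIiIiIiIkRERERERERERERERERERERERDMzMzMiIiIiIiIiIiIiRERERERERERERERERERERERDMzMzMiIiIhERERIiIiJERERERERERERERERERERERDMzMzMiIiIRERERESIiIkRERERERERERERERERERERDMzMzMiIiIREREREREiIiREREREREREREREREREREREMzMzMiIiERERERERESIiJEREREREREREREREREREREMzMzMiIiERERERERERIiIkREREREREREREREREREREMzMzMiIiEREREREREREiIiREREREREREREREREREREMzMzMiIiERERAAABERESIiJEREREREREREREREREREQzMzMyIiEREQAAAAERESIiI0REREREREREREREREREQzMzMyIiEREQAAAAARERIiIzREREREREREREREREREQzMzMyIiIREQAAAAABERIiIzNEREREREREREREREREQzMzMzIiIREQAAAAAAEREiIjM0RERERERERERERERERDMzMzIiIRERAAAAAAEREiIjMzRERERERERERERERERDMzMzMiIhERAAAAAAAREiIjMzNERERERERERERERERDMzMzMiIhEREAAAAAARESIjMzREREREREREREREREREMzMzMyIiEREAAAAAARESIjM0REREREREREREREREREMzMzMyIiIREQAAAAARESIjM0REREREREREREREREREMzMzMzIiIRERAAAAARESIjM0REREREREREREREREREQzMzMzIiIhERAAAAARESIjM0REVWM0REREREREREREQzMzMzMiIiEREQAAARESIjM0RFaKwzMzREREREREREQzMzMzMyIiERERAAARESIjM0RXre7jMzMzNERERERERDMzMzMzIiIRERERERESIjNEWL7+3LMzMzMzNERERERDMzMzMzIiIhERERERESIjNEe+/ty7ozMzMzMzRERERDMzMzMzMiIiERERERESIjNFnf7LuqqjMzMzMzMzREQzMzMzMzMyIiIhEREREiIjNHzuy7qqqpMzMzMzMzMzMzMzMzMzMzIiIiEREREiIjNJ3tu6qqqpkzMzMzMzMzMzMzMzMzMzMiIiIhERIiIjNa7suqqqqpmTMzMzMzMzMzMzMzMzMzMyIiIiIiIiIzNb7buqqqqpmZMzMzMzMzMzMzMzMzMzMzIiIiIiIiIzNb7bqqqqqpmZkzMzMzMzMzMzMzMzMzMzMyIiIiIiIzNb7LqqqqqpmZmTMzMzMzMzMzMzMzMzMzMzIiIiIiMzNa7LqqqqqqmZmZMzMzMzMzMzMzMzMzMzMzMyIiIjMzNJ7LqqqqqqmZmZgzMzMzMzMzMzMzMzMzMzMzMzMzMzNI3bqqmqqpmZmZmDMzMzMzMzMzMzMzMzMzMzMzMzMzNG3bqpmZmZmZmZmIMzMzMzMzMzMzMzMzMzMzMzMzMzNFvrqpmZmZmZmZmIgzMzMzMzMzRERDMzMzMzMzMzMzNEjsqpmZmZmZmZmYiDMzMzMzM0RERERDMzMzMzMzMzREbNqpmZmZmZmZmYiIMzMzMzM0REREREQzMzMzMzMzREWtupmZmZmZmZmYiIgzMzMzNEREREREREQzMzMzM0RERtypmZmZmZmZmYiIiDMzMzNERERERERERERDMzRERERa26mZmZmZmZmYiIiHMzMzRERERERERERERERERERERGzKmZmZmZmZmIiIiHczMzRERERERERERERERERERERFnbmZmZmZmZiIiIiHdzM0REREREREREREREREREREREa8qZmZmZiIiIiIh3d3REREREREREREREREREREREREV8uZmIiIiIiIiIh3d3dEREREREREREREREREREREREVZypmIiIiIiIiIh3d3d0RERERERERERERERERERERERWrKmIiIiIiIiId3d3d2RERERERERERERERERERERERVe7mYiIiIiIiHd3d3d2ZERERERERERERERERERERERVWMqYiIiIiIh3d3d3dmZkRERERERERERERERERERERVVZupiIiIiHd3d3d3dmZmRERERERERERERERERERERVVVm5iIiHd3d3d3d3ZmZmZERERERERERERERERERERVVVaqmIh3d3d3d3d2ZmZmZkRERERERERERERERERERVVVVqqIh3d3d3d3dmZmZmZmREREREREREREREREREVVVVVXqoh3d3d3d3ZmZmZmZmZERERERERERERERERFVVVVVVepiHd3d3d2ZmZmZmZmVURERERERERERERERVVVVVVVV6mId3d3d2ZmZmZmZmVV"/>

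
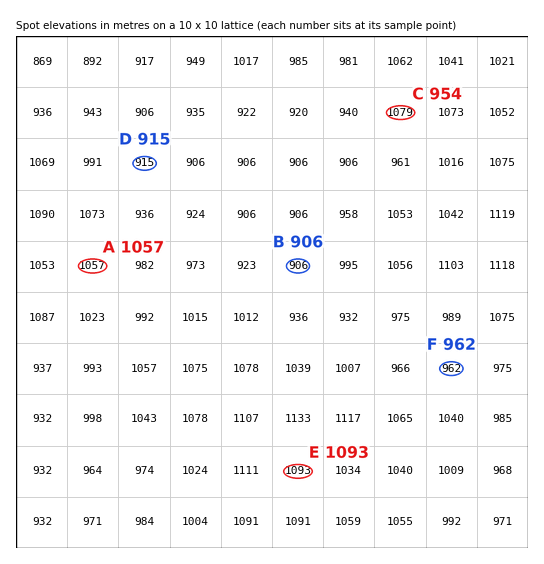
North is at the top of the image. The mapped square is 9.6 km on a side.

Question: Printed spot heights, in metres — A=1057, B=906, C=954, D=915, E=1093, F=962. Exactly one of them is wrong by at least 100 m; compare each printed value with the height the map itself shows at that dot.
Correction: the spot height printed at C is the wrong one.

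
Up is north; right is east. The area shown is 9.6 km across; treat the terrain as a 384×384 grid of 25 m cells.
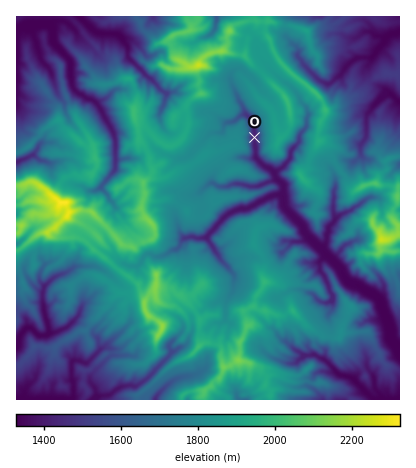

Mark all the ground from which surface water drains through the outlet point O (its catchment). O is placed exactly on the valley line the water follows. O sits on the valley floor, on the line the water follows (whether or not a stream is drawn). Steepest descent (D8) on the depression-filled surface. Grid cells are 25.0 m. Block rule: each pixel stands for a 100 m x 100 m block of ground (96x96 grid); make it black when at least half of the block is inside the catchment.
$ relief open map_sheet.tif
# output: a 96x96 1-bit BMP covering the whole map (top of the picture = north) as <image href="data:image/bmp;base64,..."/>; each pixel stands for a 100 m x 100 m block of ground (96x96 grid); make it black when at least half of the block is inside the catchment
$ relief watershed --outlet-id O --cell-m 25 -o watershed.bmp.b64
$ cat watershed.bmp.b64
<image width="96" height="96" href="data:image/bmp;base64,Qk2+BAAAAAAAAD4AAAAoAAAAYAAAAGAAAAABAAEAAAAAAIAEAAATCwAAEwsAAAIAAAAAAAAA////AAAAAAAAAAAAAAAAAAAAAAAAAAAAAAAAAAAAAAAAAAAAAAAAAAAAAAAAAAAAAAAAAAAAAAAAAAAAAAAAAAAAAAAAAAAAAAAAAAAAAAAAAAAAAAAAAAAAAAAAAAAAAAAAAAAAAAAAAAAAAAAAAAAAAAAAAAAAAAAAAAAAAAAAAAAAAAAAAAAAAAAAAAAAAAAAAAAAAAAAAAAAAAAAAAAAAAAAAAAAAAAAAAAAAAAAAAAAAAAAAAAAAAAAAAAAAAAAAAAAAAAAAAAAAAAAAAAAAAAAAAAAAAAAAAAAAAAAAAAAAAAAAAAAAAAAAAAAAAAAAAAAAAAAAAAAAAAAAAAAAAAAAAAAAAAAAAAAAAAAAAAAAAAAAAAAAAAAAAAAAAAAAAAAAAAAAAAAAAAAAAAAAAAAAAAAAAAAAAAAAAAAAAAAAAAAAAAAAAAAAAAAAAAAAAAAAAAAAAAAAAAAAAAAAAAAAAAAAAAAAAAAAAAAAAAAAAAAAAAAAAAAAAAAAAAAAAAAAAAAAAAAAAAAAAAAAAAAAAAAAAAAAAAAAAAAAAAAAAAAAAAAAAAAAAAAAAAAAAAAAAAAAAAAAAAAAAAAAAAAAAAAAAAAAAAAAAAAAAAAAAAAAAAAAAAAAAAAAAAAAAAAAAAAAAAAAAAAAAAAAAAAAAAAAAAAAAAAAAAAAAAAAAAAAAAAAAAAAAAAAAAAAAAAAAAAAAAAAAAAAAAAAAAAAAAAAAAAAAAAAAAAAAAAAAAAAAAAAAAAAAAAAAAAAAAAAAAAAAAAAAAAAAAAAAAAAAAAAAAAAAAAAAAAAAAAAAAAAAAAAAAAAAAAAAAAAAAAAAAAAAAAAAAAAAAAAAAAAAAAAAAAAAAAAAAAAAAAAAAAAAAAAAAAAAAAOAAAAAAAAAAAAAAAPgAAAAAAAAAAAAAAPwAAAAAAAAAAAAAAP+AAAAAAAAAAAAAAf/gAAAAAAAAAAAAAf/wAAAAAAAAAAAAAf/4AAAAAAAAAAAAAf//gAAAAAAAAAAAA///8AAAAAAAAAAAB8H/+AAAAAAAAAAAB4D///8AAAAAAAAABwD///+AAAAAAAAADgB////AAAAAAAAABAB////gAAAAAAAAAAB////gAAAAAAAAAAB////gAAAAAAAAAAB////gAAAAAAAAAAB////AAAAAAAAAAAB////AAAAAAAAAAAB////AAAAAAAAAAAA///+AAAAAAAAAAAAP//+AAAAAAAAAAAAP//8AAAAAAAAAAAAP//4AAAAAAAAAAAAP//wAAAAAAAAAAAAP//gAAAAAAAAAAAAf//AAAAAAAAAAAAAf/+AAAAAAAAAAAAAP/4AAAAAAAAAAAAAP/wAAAAAAAAAAAAAH/wAAAAAAAAAAAAAD+AAAAAAAAAAAAAAAAAAAAAAAAAAAAAAAAAAAAAAAAAAAAAAAAAAAAAAAAAAAAAAAAAAAAAAAAAAAAAAAAAAAAAAAAAAAAAAAAAAAAAAAAAAAAAAAAAAAAAAAAAAAAAAAAAAAAAAAAAAAAAAAAAAAAAAA="/>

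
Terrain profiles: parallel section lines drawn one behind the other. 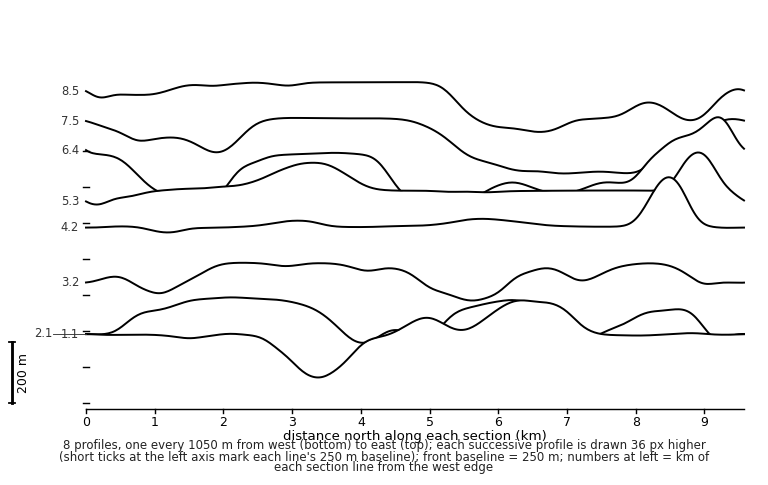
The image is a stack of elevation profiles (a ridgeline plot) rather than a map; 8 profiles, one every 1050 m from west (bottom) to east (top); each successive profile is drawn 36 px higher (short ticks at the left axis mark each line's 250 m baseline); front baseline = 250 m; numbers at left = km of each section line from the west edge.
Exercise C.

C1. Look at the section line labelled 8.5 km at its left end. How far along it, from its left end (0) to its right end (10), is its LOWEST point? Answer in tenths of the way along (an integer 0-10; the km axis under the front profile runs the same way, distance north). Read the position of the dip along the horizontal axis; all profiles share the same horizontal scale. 7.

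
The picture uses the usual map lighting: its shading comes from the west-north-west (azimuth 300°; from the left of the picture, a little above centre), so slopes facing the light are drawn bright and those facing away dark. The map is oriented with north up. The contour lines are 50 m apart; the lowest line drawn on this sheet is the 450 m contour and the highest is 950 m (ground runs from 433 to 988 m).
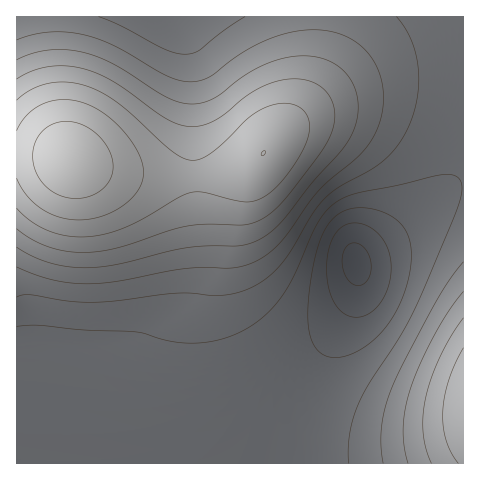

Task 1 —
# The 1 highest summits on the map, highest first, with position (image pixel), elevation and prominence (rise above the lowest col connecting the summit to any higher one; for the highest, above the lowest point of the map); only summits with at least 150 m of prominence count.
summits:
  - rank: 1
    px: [71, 160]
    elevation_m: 988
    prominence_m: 555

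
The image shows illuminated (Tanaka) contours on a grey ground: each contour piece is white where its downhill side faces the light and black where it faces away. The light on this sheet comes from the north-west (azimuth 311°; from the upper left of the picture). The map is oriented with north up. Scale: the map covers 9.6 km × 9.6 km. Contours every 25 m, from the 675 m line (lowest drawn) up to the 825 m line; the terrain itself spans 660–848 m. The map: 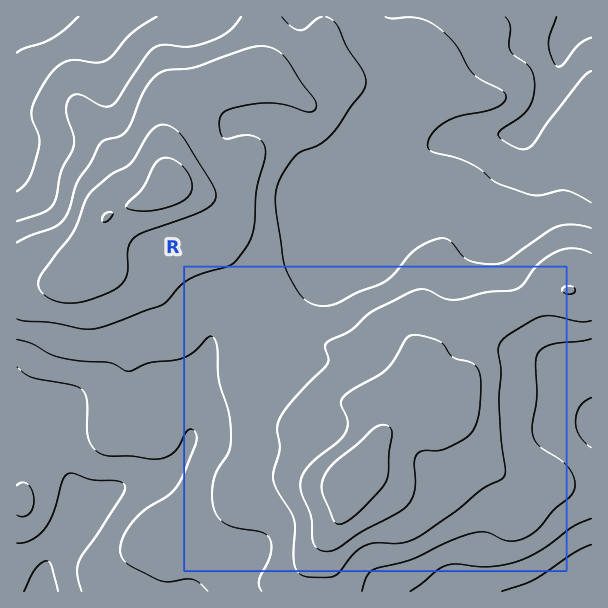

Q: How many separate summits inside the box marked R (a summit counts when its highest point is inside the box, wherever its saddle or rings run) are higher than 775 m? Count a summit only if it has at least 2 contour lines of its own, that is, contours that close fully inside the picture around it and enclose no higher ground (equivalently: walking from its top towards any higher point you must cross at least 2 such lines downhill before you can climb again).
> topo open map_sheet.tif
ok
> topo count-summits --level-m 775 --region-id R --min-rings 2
1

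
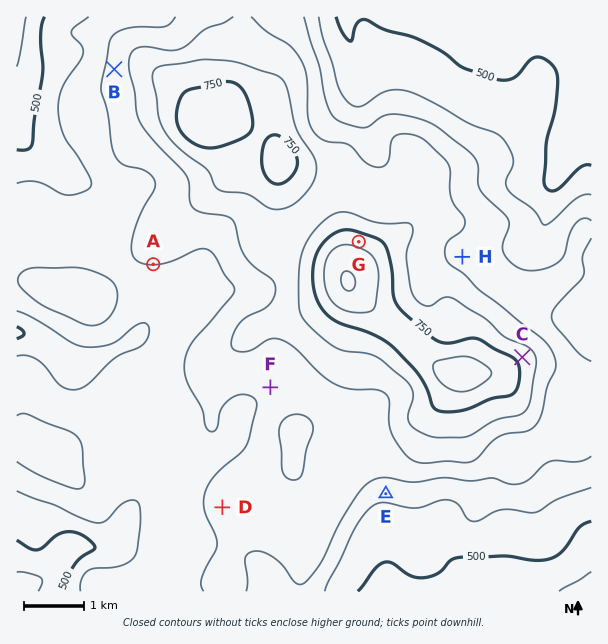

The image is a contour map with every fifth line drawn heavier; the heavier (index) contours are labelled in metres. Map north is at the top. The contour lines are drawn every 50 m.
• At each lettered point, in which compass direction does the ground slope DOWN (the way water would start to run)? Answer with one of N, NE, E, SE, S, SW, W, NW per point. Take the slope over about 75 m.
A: S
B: W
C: NE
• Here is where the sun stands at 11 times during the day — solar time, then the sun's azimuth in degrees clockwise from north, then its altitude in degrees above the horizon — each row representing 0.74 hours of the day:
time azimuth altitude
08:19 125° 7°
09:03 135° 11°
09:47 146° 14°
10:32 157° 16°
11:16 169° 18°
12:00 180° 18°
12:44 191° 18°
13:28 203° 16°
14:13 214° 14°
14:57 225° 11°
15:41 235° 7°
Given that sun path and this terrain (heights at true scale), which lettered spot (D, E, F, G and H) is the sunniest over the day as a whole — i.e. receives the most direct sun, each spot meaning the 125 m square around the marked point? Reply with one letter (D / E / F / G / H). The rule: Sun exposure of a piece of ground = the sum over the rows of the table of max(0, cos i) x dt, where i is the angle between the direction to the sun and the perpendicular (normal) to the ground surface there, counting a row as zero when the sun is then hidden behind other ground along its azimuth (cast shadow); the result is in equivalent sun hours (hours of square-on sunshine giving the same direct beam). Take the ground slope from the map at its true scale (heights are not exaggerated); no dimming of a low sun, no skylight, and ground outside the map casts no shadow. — E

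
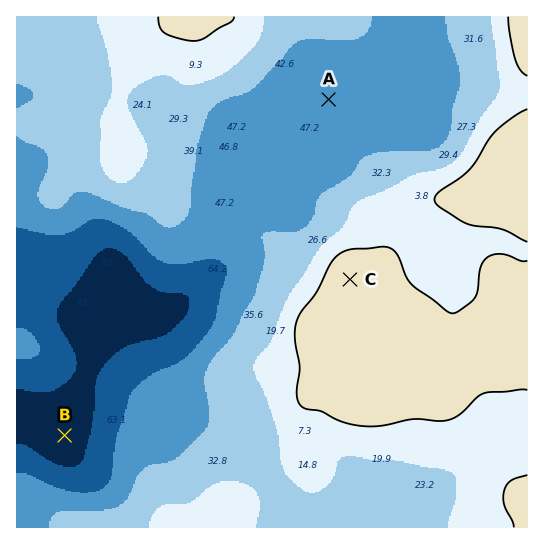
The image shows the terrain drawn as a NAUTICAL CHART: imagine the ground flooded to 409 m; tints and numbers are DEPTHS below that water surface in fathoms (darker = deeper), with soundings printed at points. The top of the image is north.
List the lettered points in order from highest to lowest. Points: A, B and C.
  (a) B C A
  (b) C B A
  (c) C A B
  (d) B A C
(c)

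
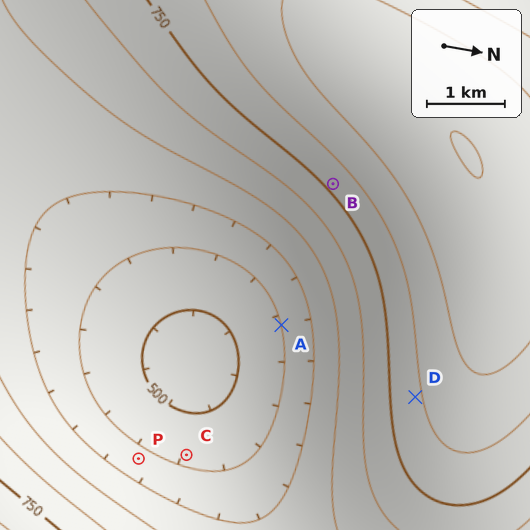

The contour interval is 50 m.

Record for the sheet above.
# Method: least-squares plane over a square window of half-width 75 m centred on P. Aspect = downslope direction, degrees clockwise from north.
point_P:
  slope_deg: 7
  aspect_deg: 292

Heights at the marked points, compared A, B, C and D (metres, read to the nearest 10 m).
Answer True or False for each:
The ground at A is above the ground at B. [False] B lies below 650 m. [False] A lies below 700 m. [True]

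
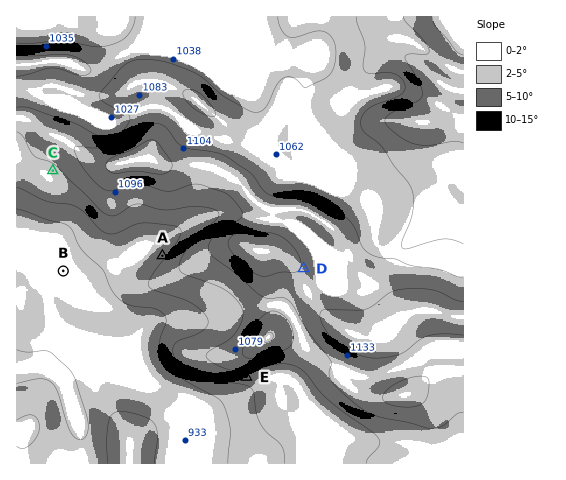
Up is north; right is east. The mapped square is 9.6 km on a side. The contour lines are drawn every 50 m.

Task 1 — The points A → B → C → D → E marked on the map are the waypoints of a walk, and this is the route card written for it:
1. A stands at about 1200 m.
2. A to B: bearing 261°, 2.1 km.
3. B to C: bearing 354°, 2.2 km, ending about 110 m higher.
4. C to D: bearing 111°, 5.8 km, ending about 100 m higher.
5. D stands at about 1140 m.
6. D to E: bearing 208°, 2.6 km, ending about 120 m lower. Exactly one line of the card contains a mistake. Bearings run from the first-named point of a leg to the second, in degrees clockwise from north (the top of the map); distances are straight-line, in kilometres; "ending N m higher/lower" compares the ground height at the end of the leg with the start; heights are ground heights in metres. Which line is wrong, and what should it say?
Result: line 1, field height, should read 990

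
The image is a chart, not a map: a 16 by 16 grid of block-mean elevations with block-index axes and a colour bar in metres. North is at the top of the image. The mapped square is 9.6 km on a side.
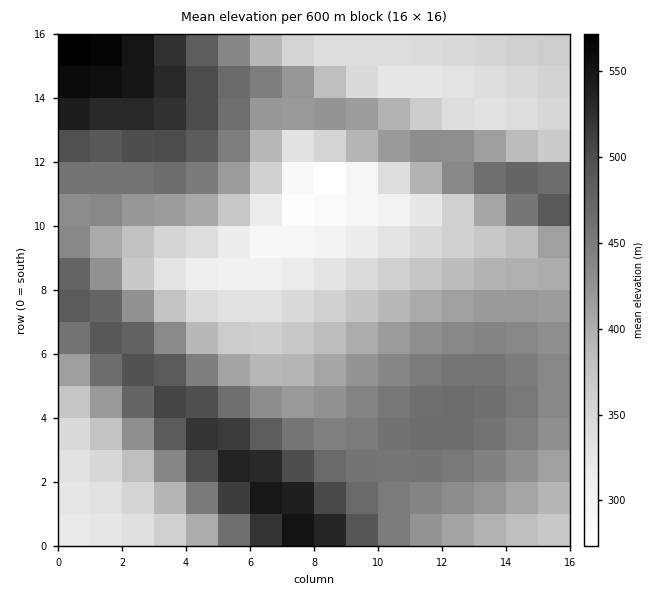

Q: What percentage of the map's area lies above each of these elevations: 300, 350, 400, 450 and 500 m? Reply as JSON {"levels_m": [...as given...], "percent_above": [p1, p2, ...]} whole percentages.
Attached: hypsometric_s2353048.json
{"levels_m": [300, 350, 400, 450, 500], "percent_above": [96, 79, 60, 33, 11]}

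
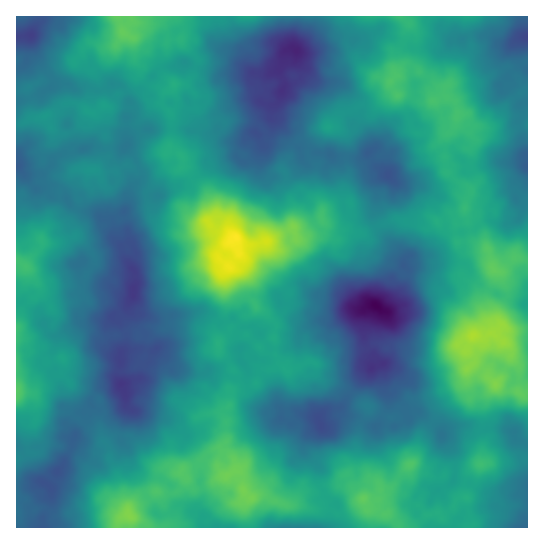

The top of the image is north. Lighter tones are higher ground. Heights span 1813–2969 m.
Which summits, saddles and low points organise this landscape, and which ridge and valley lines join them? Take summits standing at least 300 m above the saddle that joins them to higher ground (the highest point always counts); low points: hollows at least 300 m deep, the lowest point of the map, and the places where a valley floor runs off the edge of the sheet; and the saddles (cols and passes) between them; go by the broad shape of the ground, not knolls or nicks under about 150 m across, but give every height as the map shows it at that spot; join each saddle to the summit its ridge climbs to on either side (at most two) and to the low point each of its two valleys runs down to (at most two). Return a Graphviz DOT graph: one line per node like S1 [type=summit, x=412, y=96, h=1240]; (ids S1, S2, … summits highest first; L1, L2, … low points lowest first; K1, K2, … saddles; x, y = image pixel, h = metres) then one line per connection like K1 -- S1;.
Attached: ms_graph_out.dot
graph terrain {
  S1 [type=summit, x=237, y=238, h=2969];
  S2 [type=summit, x=473, y=335, h=2829];
  S3 [type=summit, x=17, y=391, h=2671];
  L1 [type=low, x=375, y=306, h=1813];
  L2 [type=low, x=295, y=51, h=1926];
  L3 [type=low, x=121, y=383, h=1999];
  L4 [type=low, x=31, y=35, h=2030];
  L5 [type=low, x=527, y=37, h=2055];
  K1 [type=saddle, x=137, y=29, h=2660];
  K2 [type=saddle, x=470, y=230, h=2532];
  K3 [type=saddle, x=403, y=41, h=2526];
  K4 [type=saddle, x=229, y=361, h=2476];
  K5 [type=saddle, x=171, y=129, h=2458];
  K6 [type=saddle, x=482, y=431, h=2436];
  K7 [type=saddle, x=347, y=113, h=2412];
  K8 [type=saddle, x=379, y=225, h=2391];
  K9 [type=saddle, x=17, y=125, h=2356];
  K10 [type=saddle, x=77, y=207, h=2288];
  K1 -- S1;
  K1 -- L2;
  K1 -- L3;
  K2 -- S2;
  K2 -- L1;
  K2 -- L5;
  K3 -- S2;
  K3 -- L2;
  K3 -- L5;
  K4 -- S1;
  K4 -- L1;
  K4 -- L3;
  K5 -- S1;
  K5 -- L2;
  K5 -- L3;
  K6 -- S1;
  K6 -- S2;
  K6 -- L1;
  K7 -- S1;
  K7 -- S2;
  K7 -- L2;
  K8 -- S1;
  K8 -- S2;
  K8 -- L1;
  K8 -- L2;
  K9 -- S1;
  K9 -- L3;
  K9 -- L4;
  K10 -- S1;
  K10 -- S3;
  K10 -- L3;
}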